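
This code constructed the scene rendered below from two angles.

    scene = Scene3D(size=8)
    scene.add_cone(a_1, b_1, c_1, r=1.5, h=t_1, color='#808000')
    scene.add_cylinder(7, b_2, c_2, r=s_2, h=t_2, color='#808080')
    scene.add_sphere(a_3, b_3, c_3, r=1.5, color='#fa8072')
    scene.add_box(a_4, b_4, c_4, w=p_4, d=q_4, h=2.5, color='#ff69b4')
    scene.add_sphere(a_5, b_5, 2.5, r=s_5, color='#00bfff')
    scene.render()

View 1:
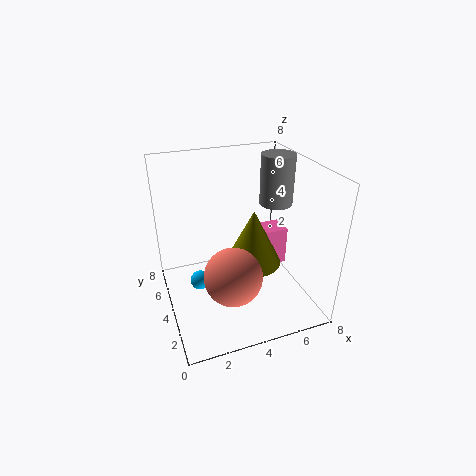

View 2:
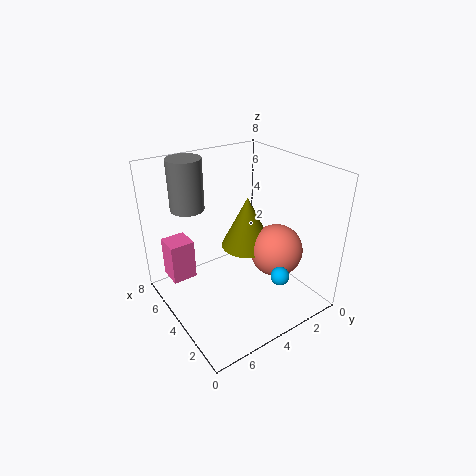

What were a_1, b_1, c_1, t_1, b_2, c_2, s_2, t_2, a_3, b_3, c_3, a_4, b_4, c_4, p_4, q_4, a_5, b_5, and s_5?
a_1 = 4.5
b_1 = 3
c_1 = 3
t_1 = 3
b_2 = 5.5
c_2 = 5
s_2 = 1
t_2 = 3
a_3 = 3
b_3 = 2
c_3 = 3
a_4 = 6.5
b_4 = 5.5
c_4 = 0.5
p_4 = 1.5
q_4 = 1.5
a_5 = 1.5
b_5 = 3
s_5 = 0.5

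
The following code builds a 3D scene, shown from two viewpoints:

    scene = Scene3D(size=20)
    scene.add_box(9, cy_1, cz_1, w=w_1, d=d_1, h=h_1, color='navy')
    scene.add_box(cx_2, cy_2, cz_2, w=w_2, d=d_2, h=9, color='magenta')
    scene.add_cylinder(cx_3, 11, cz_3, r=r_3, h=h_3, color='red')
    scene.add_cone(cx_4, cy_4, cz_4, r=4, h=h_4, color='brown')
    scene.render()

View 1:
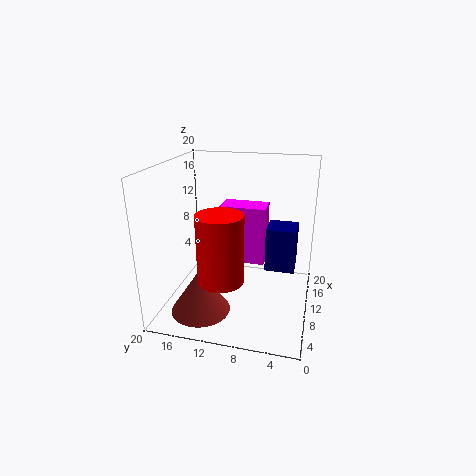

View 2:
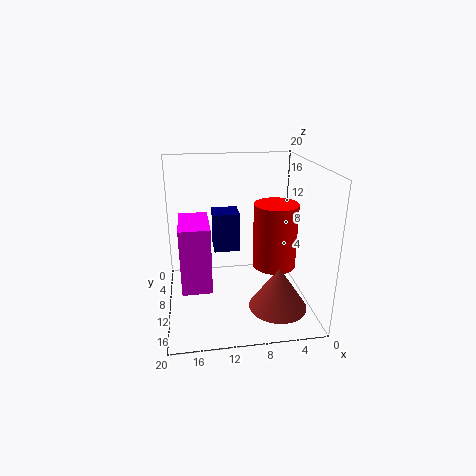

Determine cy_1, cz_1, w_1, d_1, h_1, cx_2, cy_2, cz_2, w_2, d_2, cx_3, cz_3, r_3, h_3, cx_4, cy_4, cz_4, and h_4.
cy_1 = 2
cz_1 = 6
w_1 = 4
d_1 = 4
h_1 = 6
cx_2 = 14
cy_2 = 7
cz_2 = 4
w_2 = 4
d_2 = 7
cx_3 = 5
cz_3 = 6
r_3 = 3
h_3 = 9
cx_4 = 5
cy_4 = 14
cz_4 = 1
h_4 = 6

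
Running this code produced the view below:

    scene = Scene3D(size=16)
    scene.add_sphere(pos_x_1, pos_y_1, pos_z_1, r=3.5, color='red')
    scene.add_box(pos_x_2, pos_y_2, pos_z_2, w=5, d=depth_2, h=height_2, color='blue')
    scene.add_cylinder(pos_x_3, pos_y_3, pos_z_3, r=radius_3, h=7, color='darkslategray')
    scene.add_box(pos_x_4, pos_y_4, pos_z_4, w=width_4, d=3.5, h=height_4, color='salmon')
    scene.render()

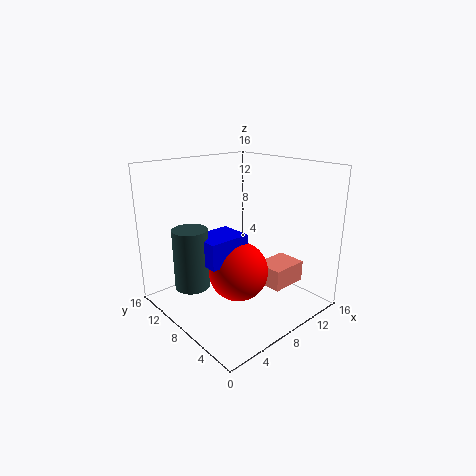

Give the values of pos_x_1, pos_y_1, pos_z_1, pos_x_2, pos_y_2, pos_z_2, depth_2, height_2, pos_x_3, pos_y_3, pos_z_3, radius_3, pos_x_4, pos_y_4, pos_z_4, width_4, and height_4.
pos_x_1 = 8.5
pos_y_1 = 8.5
pos_z_1 = 3.5
pos_x_2 = 4.5
pos_y_2 = 8
pos_z_2 = 5
depth_2 = 4
height_2 = 3
pos_x_3 = 4
pos_y_3 = 11.5
pos_z_3 = 2
radius_3 = 2
pos_x_4 = 11
pos_y_4 = 4.5
pos_z_4 = 1.5
width_4 = 4.5
height_4 = 2.5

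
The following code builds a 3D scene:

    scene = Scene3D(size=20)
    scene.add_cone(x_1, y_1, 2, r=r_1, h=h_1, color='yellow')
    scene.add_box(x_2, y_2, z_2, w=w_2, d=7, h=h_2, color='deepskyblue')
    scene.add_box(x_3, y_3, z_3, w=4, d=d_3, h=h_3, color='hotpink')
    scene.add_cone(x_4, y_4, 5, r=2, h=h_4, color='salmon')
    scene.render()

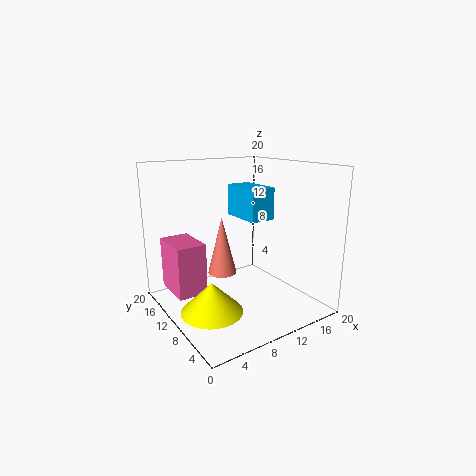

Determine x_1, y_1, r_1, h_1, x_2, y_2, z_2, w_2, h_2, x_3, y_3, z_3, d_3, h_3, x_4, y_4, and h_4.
x_1 = 4
y_1 = 7
r_1 = 4
h_1 = 4
x_2 = 14
y_2 = 12
z_2 = 11
w_2 = 4
h_2 = 5
x_3 = 1
y_3 = 10
z_3 = 3
d_3 = 6
h_3 = 7
x_4 = 8
y_4 = 11
h_4 = 8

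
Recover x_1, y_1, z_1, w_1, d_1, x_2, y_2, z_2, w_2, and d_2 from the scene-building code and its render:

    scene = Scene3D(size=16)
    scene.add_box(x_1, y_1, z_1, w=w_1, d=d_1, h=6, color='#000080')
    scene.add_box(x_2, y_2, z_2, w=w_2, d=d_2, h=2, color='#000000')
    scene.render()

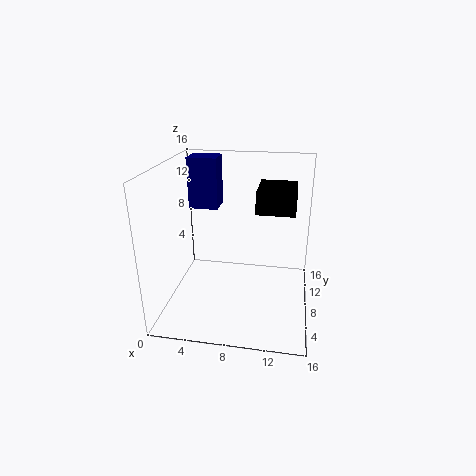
x_1 = 1.5; y_1 = 11; z_1 = 10; w_1 = 3.5; d_1 = 3; x_2 = 10.5; y_2 = 2.5; z_2 = 13; w_2 = 3.5; d_2 = 4.5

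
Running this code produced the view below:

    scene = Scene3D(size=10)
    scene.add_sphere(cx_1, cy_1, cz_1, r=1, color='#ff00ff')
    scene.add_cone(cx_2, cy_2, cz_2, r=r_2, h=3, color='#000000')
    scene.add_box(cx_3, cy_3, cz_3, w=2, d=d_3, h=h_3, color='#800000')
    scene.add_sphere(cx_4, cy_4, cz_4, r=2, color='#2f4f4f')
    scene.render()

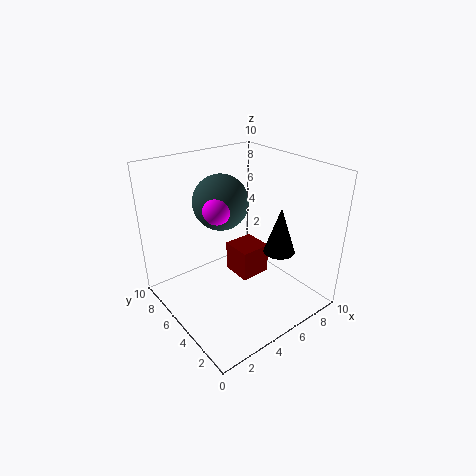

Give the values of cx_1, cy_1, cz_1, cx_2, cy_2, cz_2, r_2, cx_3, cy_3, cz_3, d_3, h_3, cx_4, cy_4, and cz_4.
cx_1 = 4
cy_1 = 6
cz_1 = 7
cx_2 = 6
cy_2 = 2
cz_2 = 5
r_2 = 1
cx_3 = 4
cy_3 = 3
cz_3 = 3
d_3 = 2
h_3 = 2
cx_4 = 5
cy_4 = 7
cz_4 = 7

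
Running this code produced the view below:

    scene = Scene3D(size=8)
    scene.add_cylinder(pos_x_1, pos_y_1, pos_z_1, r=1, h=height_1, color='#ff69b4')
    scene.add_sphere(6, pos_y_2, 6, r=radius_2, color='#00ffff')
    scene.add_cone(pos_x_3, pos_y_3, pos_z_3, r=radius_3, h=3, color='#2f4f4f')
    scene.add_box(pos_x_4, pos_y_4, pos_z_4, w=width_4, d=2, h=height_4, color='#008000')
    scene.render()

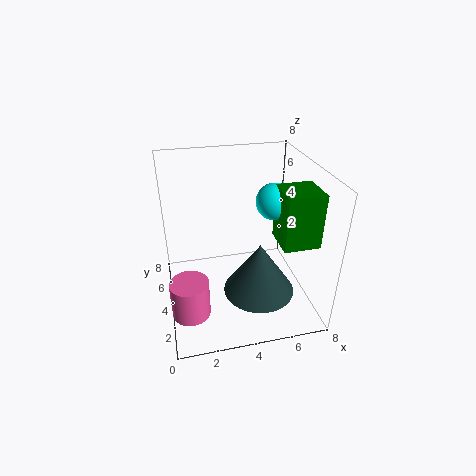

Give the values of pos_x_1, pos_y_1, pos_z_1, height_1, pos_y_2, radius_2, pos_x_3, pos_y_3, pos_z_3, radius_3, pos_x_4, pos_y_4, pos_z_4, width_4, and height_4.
pos_x_1 = 1
pos_y_1 = 2
pos_z_1 = 1
height_1 = 2
pos_y_2 = 4
radius_2 = 1
pos_x_3 = 5
pos_y_3 = 3
pos_z_3 = 1
radius_3 = 2
pos_x_4 = 6
pos_y_4 = 2
pos_z_4 = 4
width_4 = 2
height_4 = 3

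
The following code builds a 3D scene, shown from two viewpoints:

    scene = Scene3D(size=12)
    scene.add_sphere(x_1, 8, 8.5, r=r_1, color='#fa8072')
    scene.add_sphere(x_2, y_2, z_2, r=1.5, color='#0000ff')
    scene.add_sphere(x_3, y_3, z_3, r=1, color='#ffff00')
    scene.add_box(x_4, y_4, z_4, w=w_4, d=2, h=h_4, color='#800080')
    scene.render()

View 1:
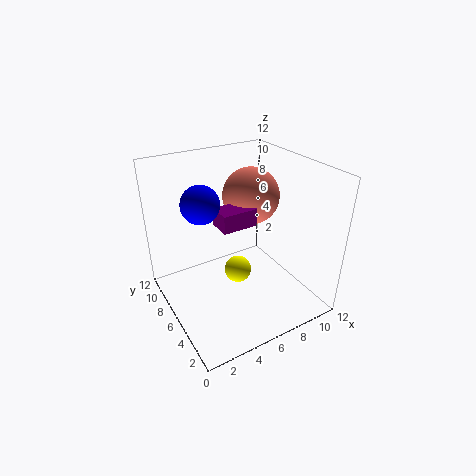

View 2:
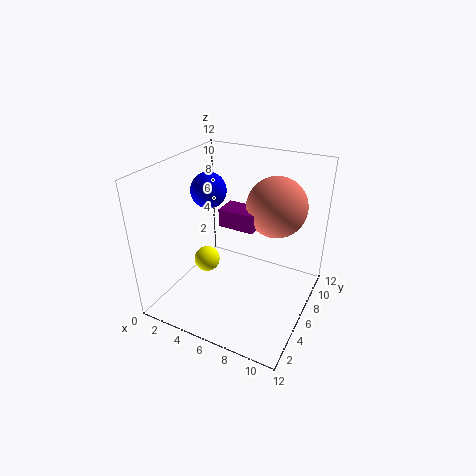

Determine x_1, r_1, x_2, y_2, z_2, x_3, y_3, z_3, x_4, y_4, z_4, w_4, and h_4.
x_1 = 8.5, r_1 = 2.5, x_2 = 3, y_2 = 6.5, z_2 = 9.5, x_3 = 4.5, y_3 = 3.5, z_3 = 5, x_4 = 4.5, y_4 = 5.5, z_4 = 7, w_4 = 3, h_4 = 1.5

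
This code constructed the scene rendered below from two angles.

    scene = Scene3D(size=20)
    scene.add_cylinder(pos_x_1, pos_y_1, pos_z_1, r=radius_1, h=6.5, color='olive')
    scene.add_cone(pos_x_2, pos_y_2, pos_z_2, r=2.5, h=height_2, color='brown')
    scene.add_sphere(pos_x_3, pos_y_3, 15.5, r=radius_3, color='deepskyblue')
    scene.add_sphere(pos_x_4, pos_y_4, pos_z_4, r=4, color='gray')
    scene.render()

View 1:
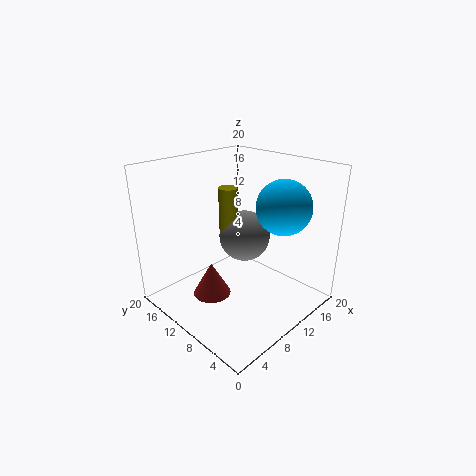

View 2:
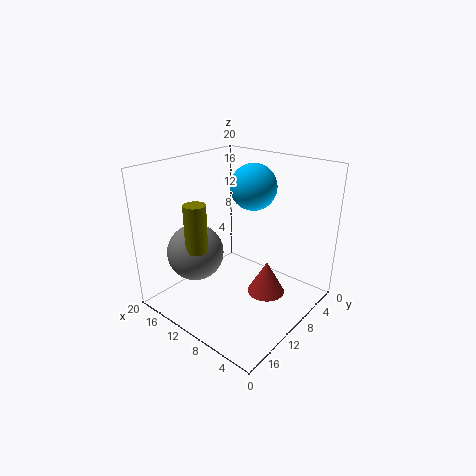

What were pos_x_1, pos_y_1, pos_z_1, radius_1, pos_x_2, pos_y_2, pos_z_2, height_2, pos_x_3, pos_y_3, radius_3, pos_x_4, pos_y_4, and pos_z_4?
pos_x_1 = 13
pos_y_1 = 15
pos_z_1 = 9
radius_1 = 1.5
pos_x_2 = 5
pos_y_2 = 10
pos_z_2 = 3.5
height_2 = 4.5
pos_x_3 = 12
pos_y_3 = 4
radius_3 = 3.5
pos_x_4 = 15
pos_y_4 = 13.5
pos_z_4 = 7.5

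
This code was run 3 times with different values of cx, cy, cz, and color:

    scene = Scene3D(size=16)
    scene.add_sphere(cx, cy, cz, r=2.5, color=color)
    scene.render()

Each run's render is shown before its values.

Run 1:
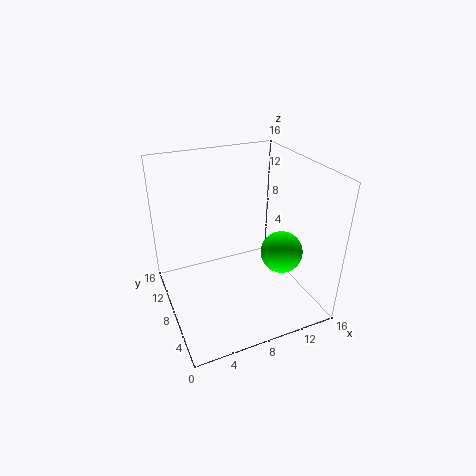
cx = 13.5; cy = 7.5; cz = 5; color = 'lime'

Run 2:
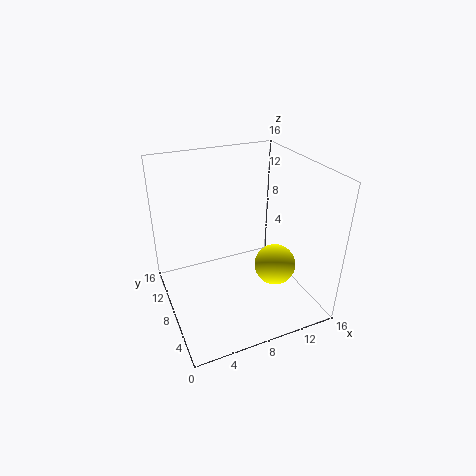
cx = 13; cy = 8; cz = 3; color = 'yellow'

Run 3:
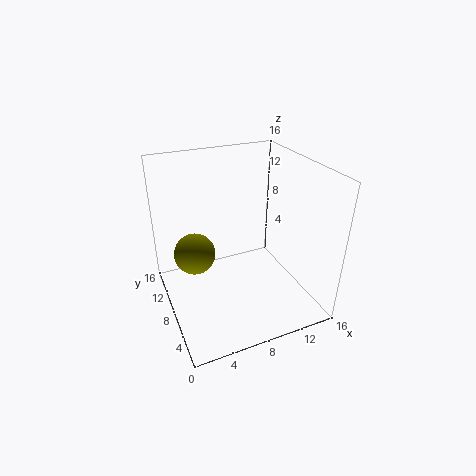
cx = 4; cy = 12; cz = 4.5; color = 'olive'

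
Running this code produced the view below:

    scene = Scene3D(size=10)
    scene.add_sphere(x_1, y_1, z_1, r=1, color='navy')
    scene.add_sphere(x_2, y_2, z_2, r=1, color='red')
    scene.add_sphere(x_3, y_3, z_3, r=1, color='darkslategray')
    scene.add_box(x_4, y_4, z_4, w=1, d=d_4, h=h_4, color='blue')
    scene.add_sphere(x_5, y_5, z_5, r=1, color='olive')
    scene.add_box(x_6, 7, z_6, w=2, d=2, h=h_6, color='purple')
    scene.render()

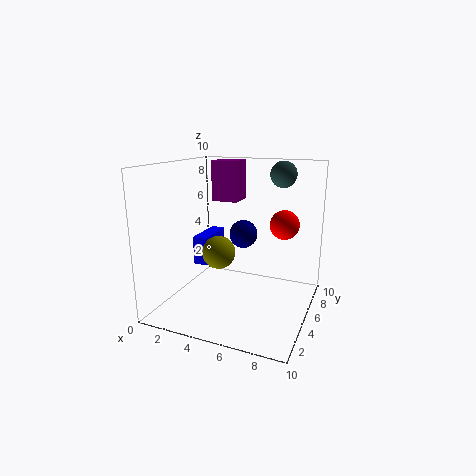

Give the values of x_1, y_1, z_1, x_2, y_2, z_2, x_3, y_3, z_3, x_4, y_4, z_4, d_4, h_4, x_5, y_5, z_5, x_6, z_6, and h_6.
x_1 = 5, y_1 = 6, z_1 = 5, x_2 = 8, y_2 = 6, z_2 = 6, x_3 = 7, y_3 = 9, z_3 = 9, x_4 = 2, y_4 = 4, z_4 = 3, d_4 = 3, h_4 = 2, x_5 = 5, y_5 = 2, z_5 = 5, x_6 = 2, z_6 = 7, h_6 = 3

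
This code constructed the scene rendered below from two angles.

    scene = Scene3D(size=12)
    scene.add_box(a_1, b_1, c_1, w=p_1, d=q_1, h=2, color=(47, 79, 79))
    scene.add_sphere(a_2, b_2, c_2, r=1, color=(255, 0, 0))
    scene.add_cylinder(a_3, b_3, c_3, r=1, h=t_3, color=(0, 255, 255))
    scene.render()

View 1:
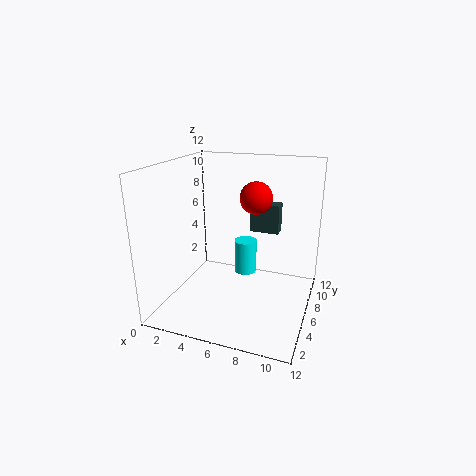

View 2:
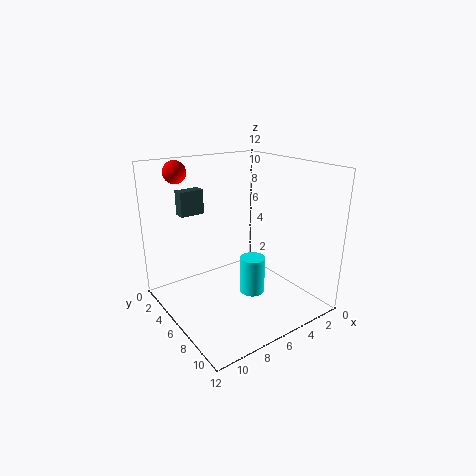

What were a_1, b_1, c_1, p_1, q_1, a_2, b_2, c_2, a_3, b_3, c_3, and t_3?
a_1 = 8, b_1 = 3, c_1 = 8, p_1 = 2, q_1 = 1, a_2 = 9, b_2 = 1, c_2 = 11, a_3 = 6, b_3 = 8, c_3 = 2, t_3 = 3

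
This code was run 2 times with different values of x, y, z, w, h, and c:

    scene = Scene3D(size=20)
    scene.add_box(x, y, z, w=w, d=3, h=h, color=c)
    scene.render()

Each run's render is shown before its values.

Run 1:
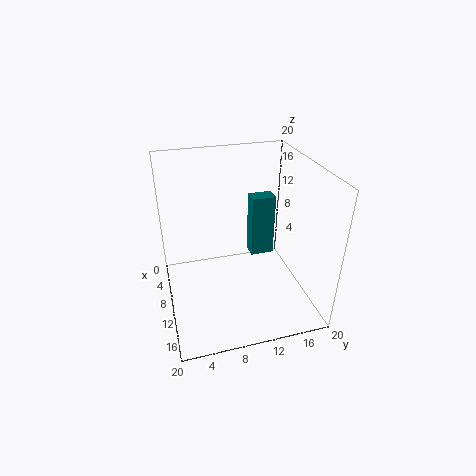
x = 11, y = 11, z = 9, w = 2, h = 8, c = 'teal'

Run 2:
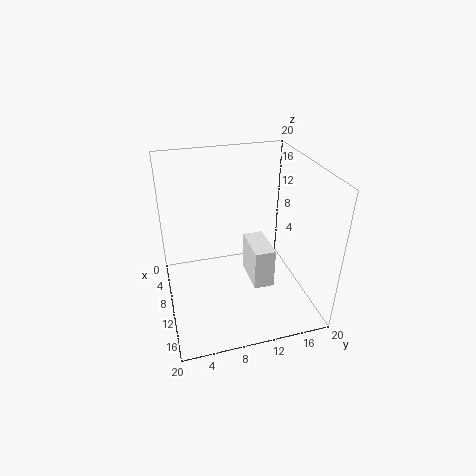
x = 6, y = 12, z = 2, w = 6, h = 6, c = 'white'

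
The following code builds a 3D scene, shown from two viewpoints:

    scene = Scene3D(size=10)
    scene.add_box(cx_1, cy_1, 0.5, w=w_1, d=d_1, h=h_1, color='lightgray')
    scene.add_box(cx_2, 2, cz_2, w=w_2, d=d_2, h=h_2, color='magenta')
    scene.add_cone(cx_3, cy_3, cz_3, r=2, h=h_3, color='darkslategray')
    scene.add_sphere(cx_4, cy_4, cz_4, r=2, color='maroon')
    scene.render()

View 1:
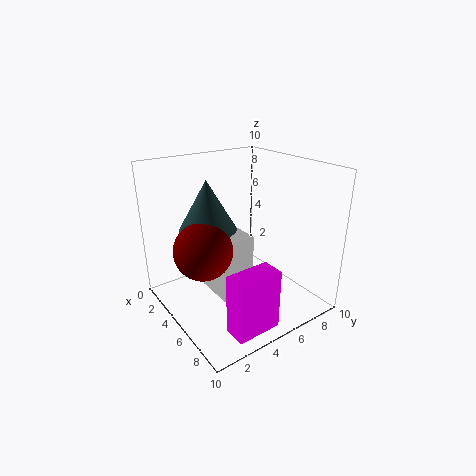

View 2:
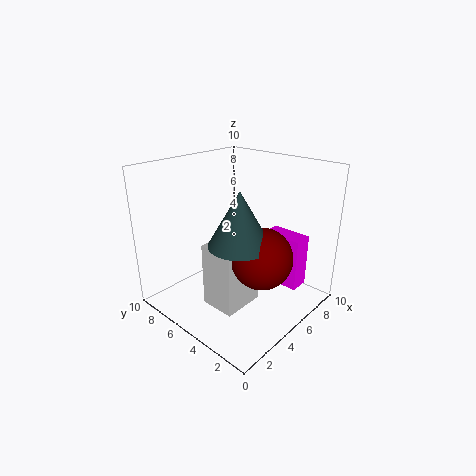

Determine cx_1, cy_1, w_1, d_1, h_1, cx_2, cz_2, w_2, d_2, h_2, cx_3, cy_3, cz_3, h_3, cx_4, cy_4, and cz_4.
cx_1 = 2.5; cy_1 = 3.5; w_1 = 3; d_1 = 2.5; h_1 = 4.5; cx_2 = 8; cz_2 = 0.5; w_2 = 1.5; d_2 = 3; h_2 = 4; cx_3 = 3.5; cy_3 = 3.5; cz_3 = 5.5; h_3 = 3.5; cx_4 = 4.5; cy_4 = 2.5; cz_4 = 4.5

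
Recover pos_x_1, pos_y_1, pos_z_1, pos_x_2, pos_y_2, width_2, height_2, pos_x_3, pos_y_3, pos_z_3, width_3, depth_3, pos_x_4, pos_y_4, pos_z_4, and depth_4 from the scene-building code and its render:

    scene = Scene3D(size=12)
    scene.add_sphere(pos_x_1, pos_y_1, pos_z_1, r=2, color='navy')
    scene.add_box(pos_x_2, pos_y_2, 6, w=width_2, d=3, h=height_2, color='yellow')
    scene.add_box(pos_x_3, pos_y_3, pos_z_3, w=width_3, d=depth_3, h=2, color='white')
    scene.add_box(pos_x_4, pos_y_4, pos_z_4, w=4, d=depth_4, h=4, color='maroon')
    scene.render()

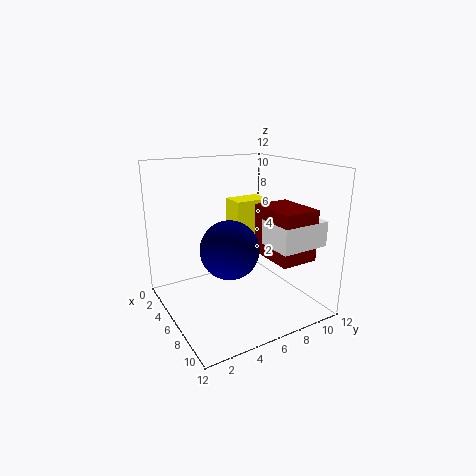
pos_x_1 = 10
pos_y_1 = 3
pos_z_1 = 7
pos_x_2 = 4
pos_y_2 = 6
width_2 = 2
height_2 = 3
pos_x_3 = 8
pos_y_3 = 7
pos_z_3 = 6
width_3 = 3
depth_3 = 4
pos_x_4 = 7
pos_y_4 = 7
pos_z_4 = 5
depth_4 = 3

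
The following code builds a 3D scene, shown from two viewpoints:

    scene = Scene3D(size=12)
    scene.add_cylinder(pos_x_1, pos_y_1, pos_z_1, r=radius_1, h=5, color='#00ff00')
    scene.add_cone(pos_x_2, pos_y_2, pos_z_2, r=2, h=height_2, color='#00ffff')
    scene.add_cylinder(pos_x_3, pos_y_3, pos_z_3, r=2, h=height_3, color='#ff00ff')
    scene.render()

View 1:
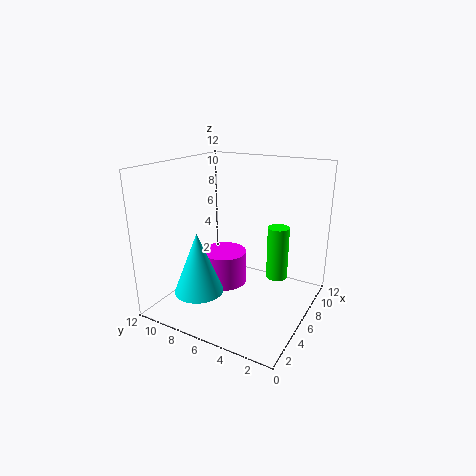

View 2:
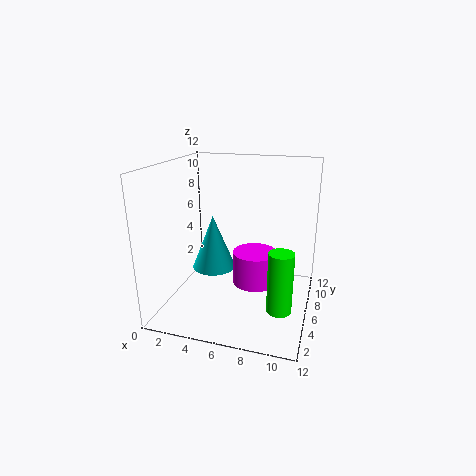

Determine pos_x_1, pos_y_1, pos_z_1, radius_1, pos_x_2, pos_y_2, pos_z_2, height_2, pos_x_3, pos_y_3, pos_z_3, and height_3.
pos_x_1 = 10, pos_y_1 = 4, pos_z_1 = 1, radius_1 = 1, pos_x_2 = 3, pos_y_2 = 8, pos_z_2 = 2, height_2 = 5, pos_x_3 = 7, pos_y_3 = 8, pos_z_3 = 1, height_3 = 3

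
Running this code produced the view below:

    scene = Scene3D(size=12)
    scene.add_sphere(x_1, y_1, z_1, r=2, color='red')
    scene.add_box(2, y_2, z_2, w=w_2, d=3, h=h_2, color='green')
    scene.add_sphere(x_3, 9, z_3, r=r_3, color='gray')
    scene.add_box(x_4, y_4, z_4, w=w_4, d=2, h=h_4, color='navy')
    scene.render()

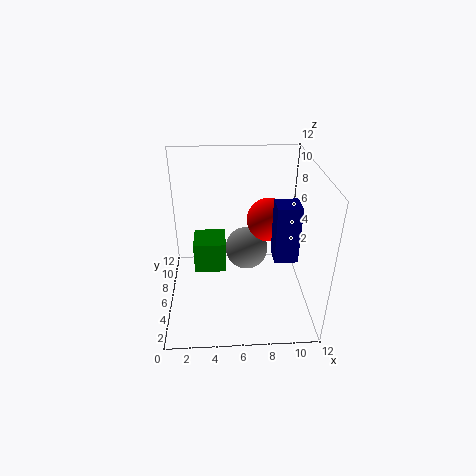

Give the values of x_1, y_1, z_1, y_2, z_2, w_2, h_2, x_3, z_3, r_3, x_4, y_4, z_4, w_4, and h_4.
x_1 = 9, y_1 = 9, z_1 = 6, y_2 = 8, z_2 = 1, w_2 = 3, h_2 = 3, x_3 = 7, z_3 = 3, r_3 = 2, x_4 = 9, y_4 = 5, z_4 = 4, w_4 = 2, h_4 = 5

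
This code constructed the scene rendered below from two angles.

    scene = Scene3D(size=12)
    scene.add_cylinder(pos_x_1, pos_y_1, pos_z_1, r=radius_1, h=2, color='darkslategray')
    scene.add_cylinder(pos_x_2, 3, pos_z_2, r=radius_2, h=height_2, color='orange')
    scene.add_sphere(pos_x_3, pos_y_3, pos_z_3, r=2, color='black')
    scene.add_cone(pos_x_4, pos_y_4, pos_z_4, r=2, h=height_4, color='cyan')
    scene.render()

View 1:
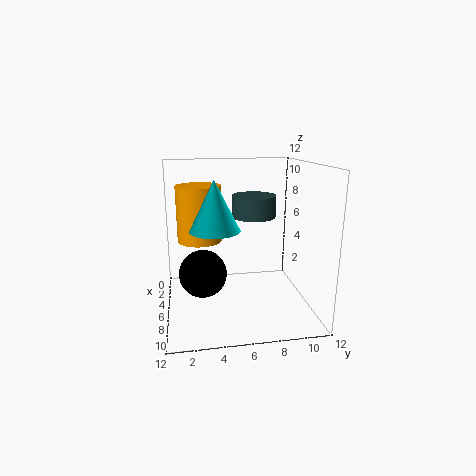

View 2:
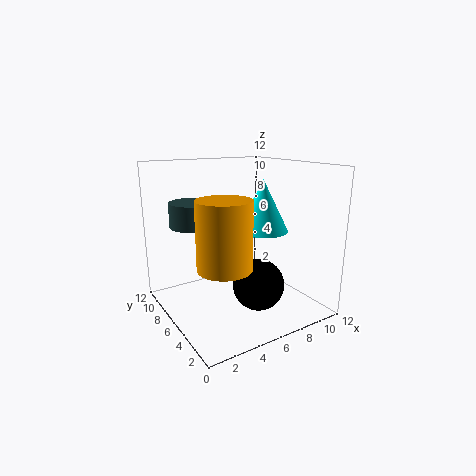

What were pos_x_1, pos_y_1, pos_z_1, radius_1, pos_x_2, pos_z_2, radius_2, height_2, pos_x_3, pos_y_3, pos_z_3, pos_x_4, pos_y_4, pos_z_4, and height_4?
pos_x_1 = 3; pos_y_1 = 8; pos_z_1 = 7; radius_1 = 2; pos_x_2 = 3; pos_z_2 = 5; radius_2 = 2; height_2 = 5; pos_x_3 = 6; pos_y_3 = 3; pos_z_3 = 3; pos_x_4 = 7; pos_y_4 = 4; pos_z_4 = 7; height_4 = 4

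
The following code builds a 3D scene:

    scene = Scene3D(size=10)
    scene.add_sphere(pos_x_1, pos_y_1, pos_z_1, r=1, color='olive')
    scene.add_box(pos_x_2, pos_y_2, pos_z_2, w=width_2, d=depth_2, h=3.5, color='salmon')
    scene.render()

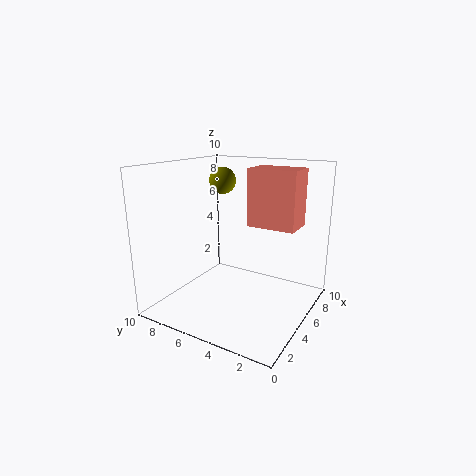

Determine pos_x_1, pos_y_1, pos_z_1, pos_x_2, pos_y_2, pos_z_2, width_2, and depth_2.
pos_x_1 = 7, pos_y_1 = 7.5, pos_z_1 = 8.5, pos_x_2 = 3.5, pos_y_2 = 0.5, pos_z_2 = 6.5, width_2 = 2, depth_2 = 3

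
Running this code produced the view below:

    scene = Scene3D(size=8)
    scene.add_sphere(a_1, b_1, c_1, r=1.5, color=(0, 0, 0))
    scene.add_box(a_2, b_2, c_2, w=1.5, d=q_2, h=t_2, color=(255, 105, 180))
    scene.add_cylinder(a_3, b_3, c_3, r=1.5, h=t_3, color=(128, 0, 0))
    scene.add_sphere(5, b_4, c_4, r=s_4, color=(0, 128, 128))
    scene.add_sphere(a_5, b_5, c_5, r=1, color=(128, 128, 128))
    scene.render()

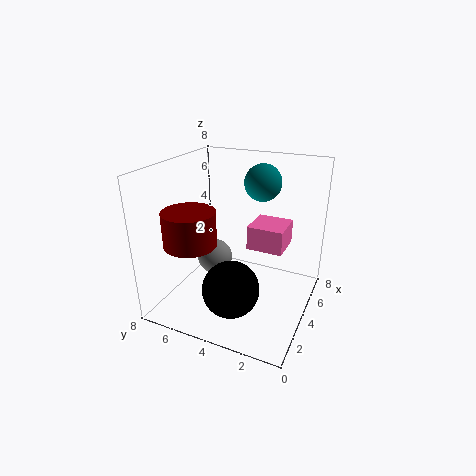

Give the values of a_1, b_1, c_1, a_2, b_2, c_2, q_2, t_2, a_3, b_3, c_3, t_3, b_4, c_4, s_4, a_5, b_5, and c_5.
a_1 = 2, b_1 = 3.5, c_1 = 2, a_2 = 0.5, b_2 = 0.5, c_2 = 5.5, q_2 = 1.5, t_2 = 1, a_3 = 3, b_3 = 6.5, c_3 = 3.5, t_3 = 2, b_4 = 3, c_4 = 7, s_4 = 1, a_5 = 4, b_5 = 5.5, c_5 = 2.5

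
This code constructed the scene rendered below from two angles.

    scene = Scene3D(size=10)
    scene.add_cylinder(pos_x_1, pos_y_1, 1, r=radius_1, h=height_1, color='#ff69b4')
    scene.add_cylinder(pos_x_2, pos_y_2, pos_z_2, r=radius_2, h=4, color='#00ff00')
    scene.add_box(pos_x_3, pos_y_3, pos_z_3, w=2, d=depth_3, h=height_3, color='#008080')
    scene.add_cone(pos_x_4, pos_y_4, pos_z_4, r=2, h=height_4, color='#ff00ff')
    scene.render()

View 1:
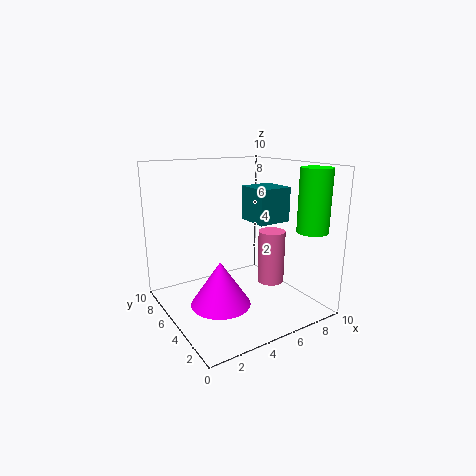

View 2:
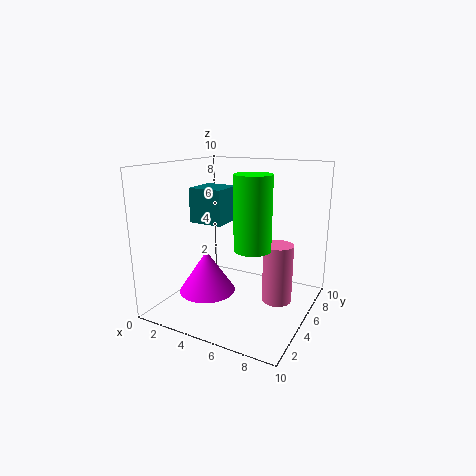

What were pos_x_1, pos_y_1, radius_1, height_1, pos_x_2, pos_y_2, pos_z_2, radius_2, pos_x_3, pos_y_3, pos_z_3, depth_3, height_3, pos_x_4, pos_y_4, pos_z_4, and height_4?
pos_x_1 = 8; pos_y_1 = 5; radius_1 = 1; height_1 = 4; pos_x_2 = 8; pos_y_2 = 1; pos_z_2 = 6; radius_2 = 1; pos_x_3 = 4; pos_y_3 = 1; pos_z_3 = 7; depth_3 = 2; height_3 = 2; pos_x_4 = 3; pos_y_4 = 4; pos_z_4 = 1; height_4 = 3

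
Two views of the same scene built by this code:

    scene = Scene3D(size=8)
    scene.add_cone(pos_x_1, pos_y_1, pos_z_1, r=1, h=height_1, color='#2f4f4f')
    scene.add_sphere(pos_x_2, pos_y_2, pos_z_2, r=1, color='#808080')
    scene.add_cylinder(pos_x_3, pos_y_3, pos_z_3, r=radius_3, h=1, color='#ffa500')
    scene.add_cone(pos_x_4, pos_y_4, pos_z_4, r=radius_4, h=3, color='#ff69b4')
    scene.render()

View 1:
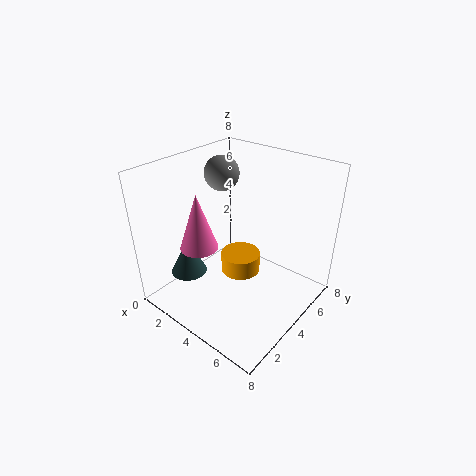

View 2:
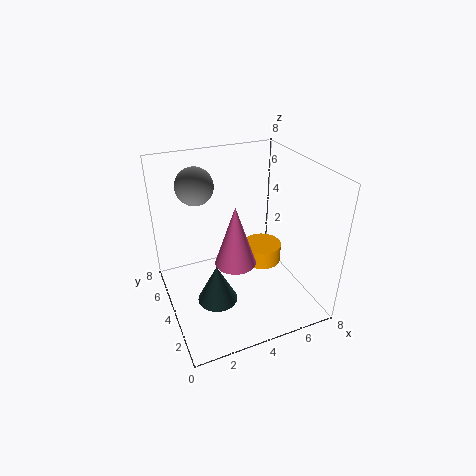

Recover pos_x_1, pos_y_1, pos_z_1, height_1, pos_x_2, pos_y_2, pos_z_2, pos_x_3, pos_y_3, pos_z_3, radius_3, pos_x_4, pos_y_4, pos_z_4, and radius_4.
pos_x_1 = 2
pos_y_1 = 2
pos_z_1 = 2
height_1 = 2
pos_x_2 = 2
pos_y_2 = 5
pos_z_2 = 7
pos_x_3 = 5
pos_y_3 = 3
pos_z_3 = 3
radius_3 = 1
pos_x_4 = 3
pos_y_4 = 2
pos_z_4 = 4
radius_4 = 1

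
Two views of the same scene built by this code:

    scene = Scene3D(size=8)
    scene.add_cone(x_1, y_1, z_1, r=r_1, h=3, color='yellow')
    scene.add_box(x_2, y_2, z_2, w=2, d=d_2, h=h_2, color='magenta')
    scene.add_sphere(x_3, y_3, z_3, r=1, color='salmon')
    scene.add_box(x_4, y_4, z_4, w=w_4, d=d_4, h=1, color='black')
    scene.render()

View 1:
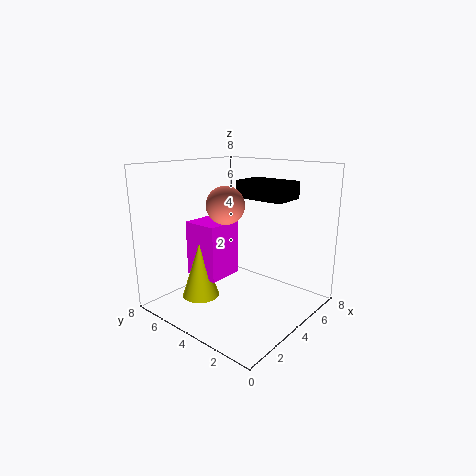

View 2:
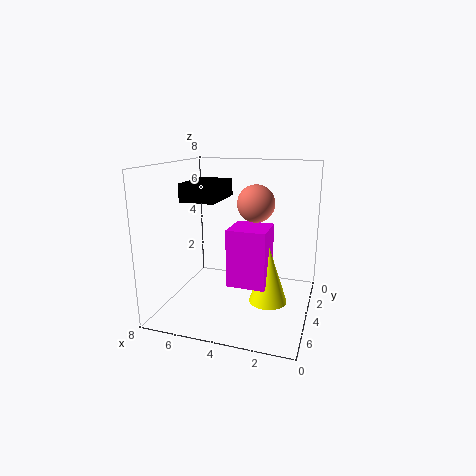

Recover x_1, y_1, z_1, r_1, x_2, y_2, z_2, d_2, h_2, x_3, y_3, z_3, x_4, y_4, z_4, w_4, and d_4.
x_1 = 2, y_1 = 5, z_1 = 1, r_1 = 1, x_2 = 2, y_2 = 4, z_2 = 2, d_2 = 2, h_2 = 3, x_3 = 3, y_3 = 4, z_3 = 6, x_4 = 5, y_4 = 2, z_4 = 6, w_4 = 2, d_4 = 3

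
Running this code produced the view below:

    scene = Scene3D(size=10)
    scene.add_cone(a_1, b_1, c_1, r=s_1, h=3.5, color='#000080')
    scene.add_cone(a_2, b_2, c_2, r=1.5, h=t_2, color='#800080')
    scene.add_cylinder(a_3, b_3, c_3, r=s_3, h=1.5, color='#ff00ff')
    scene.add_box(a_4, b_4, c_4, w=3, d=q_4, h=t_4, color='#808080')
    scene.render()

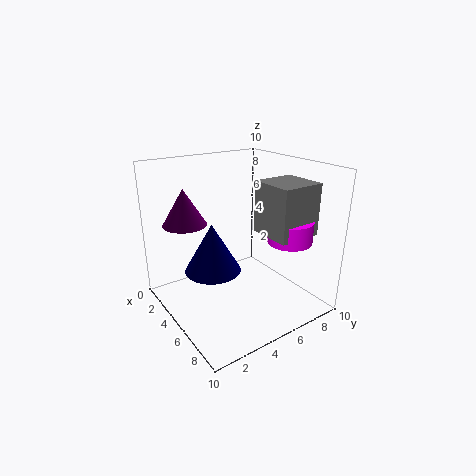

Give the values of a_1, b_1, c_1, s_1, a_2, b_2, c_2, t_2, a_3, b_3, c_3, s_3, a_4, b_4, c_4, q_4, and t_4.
a_1 = 4
b_1 = 3.5
c_1 = 2.5
s_1 = 2
a_2 = 3
b_2 = 2
c_2 = 6
t_2 = 2.5
a_3 = 7.5
b_3 = 7.5
c_3 = 5
s_3 = 1.5
a_4 = 5.5
b_4 = 6
c_4 = 5.5
q_4 = 3
t_4 = 3.5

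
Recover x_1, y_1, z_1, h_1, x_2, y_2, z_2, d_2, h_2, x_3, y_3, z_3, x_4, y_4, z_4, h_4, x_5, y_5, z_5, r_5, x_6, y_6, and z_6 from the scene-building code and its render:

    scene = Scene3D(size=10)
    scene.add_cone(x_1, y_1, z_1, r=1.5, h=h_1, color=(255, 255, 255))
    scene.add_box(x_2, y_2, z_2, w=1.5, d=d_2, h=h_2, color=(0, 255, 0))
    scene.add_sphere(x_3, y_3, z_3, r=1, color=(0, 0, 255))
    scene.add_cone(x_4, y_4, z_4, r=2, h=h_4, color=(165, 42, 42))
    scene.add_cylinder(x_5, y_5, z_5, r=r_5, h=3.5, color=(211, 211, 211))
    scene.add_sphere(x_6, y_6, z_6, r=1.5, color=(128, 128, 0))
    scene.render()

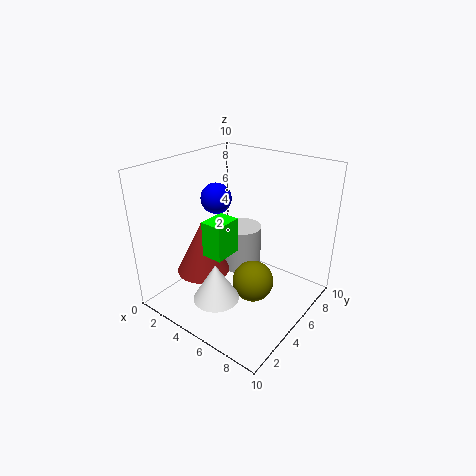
x_1 = 5.5; y_1 = 2; z_1 = 2; h_1 = 2.5; x_2 = 3.5; y_2 = 3; z_2 = 4; d_2 = 2; h_2 = 2.5; x_3 = 4; y_3 = 4; z_3 = 8; x_4 = 2; y_4 = 4.5; z_4 = 1.5; h_4 = 4; x_5 = 3.5; y_5 = 7.5; z_5 = 1; r_5 = 1.5; x_6 = 6; y_6 = 5.5; z_6 = 1.5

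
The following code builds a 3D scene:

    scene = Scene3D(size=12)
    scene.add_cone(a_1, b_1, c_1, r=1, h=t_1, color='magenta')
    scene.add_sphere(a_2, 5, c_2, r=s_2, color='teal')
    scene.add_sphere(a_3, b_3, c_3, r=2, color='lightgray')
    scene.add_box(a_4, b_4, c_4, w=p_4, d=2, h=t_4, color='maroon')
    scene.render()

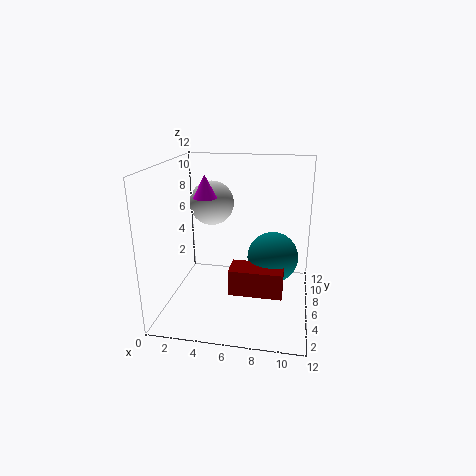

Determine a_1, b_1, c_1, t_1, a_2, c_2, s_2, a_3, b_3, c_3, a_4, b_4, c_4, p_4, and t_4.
a_1 = 3; b_1 = 7; c_1 = 9; t_1 = 2; a_2 = 9; c_2 = 5; s_2 = 2; a_3 = 3; b_3 = 9; c_3 = 8; a_4 = 6; b_4 = 2; c_4 = 3; p_4 = 4; t_4 = 2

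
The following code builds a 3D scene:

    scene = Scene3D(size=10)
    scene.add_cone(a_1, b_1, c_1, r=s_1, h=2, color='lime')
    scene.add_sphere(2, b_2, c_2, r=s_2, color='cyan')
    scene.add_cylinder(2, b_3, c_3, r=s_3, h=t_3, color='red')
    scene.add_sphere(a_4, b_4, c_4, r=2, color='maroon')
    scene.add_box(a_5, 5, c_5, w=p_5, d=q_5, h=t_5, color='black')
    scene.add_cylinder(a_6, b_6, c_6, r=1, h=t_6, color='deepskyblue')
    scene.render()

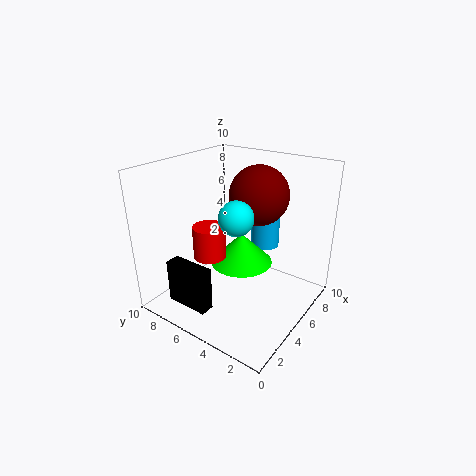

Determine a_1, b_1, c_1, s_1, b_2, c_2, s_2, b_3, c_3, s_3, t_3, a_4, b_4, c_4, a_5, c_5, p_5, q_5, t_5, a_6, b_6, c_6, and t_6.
a_1 = 4
b_1 = 4
c_1 = 4
s_1 = 2
b_2 = 3
c_2 = 8
s_2 = 1
b_3 = 5
c_3 = 5
s_3 = 1
t_3 = 2
a_4 = 6
b_4 = 4
c_4 = 8
a_5 = 1
c_5 = 1
p_5 = 1
q_5 = 3
t_5 = 3
a_6 = 7
b_6 = 4
c_6 = 4
t_6 = 3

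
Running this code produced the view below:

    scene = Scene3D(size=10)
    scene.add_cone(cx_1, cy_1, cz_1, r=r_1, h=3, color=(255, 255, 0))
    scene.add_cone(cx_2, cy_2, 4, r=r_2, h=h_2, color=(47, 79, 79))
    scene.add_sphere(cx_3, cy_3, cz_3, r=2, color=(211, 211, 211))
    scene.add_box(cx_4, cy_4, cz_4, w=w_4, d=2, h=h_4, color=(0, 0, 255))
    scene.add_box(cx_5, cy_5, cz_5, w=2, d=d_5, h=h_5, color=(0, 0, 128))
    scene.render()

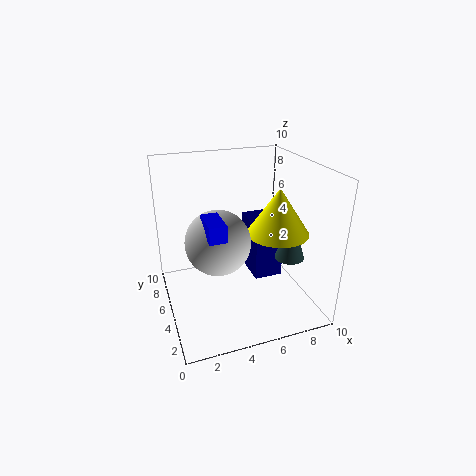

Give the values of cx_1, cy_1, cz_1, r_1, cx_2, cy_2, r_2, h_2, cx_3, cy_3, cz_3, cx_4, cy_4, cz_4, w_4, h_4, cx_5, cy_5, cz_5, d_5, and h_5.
cx_1 = 7
cy_1 = 3
cz_1 = 6
r_1 = 2
cx_2 = 8
cy_2 = 3
r_2 = 1
h_2 = 3
cx_3 = 3
cy_3 = 3
cz_3 = 6
cx_4 = 2
cy_4 = 1
cz_4 = 7
w_4 = 1
h_4 = 1
cx_5 = 6
cy_5 = 4
cz_5 = 2
d_5 = 3
h_5 = 4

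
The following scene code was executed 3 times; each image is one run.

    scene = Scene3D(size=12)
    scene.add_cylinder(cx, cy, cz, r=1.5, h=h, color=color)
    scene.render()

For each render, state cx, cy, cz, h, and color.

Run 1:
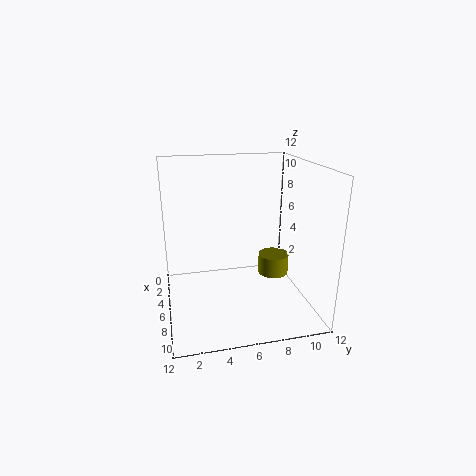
cx = 2.5, cy = 10.5, cz = 0.5, h = 2, color = 'olive'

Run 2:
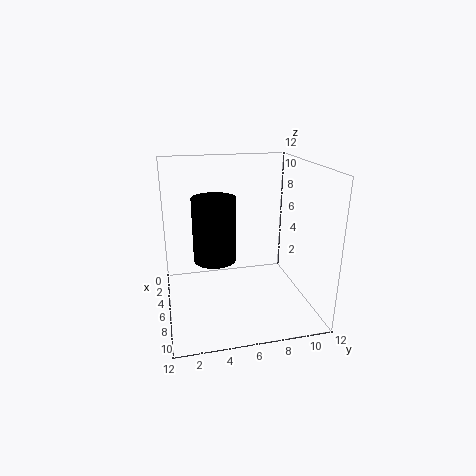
cx = 9.5, cy = 3.5, cz = 6, h = 4.5, color = 'black'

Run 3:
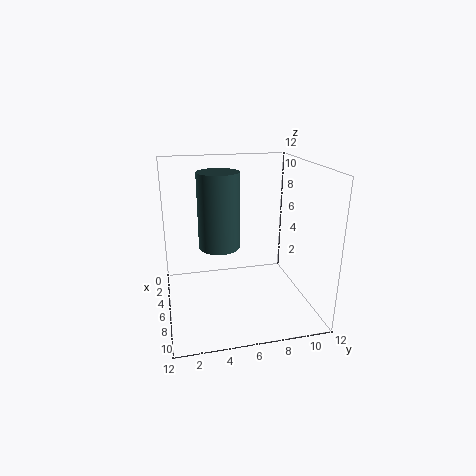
cx = 8.5, cy = 4, cz = 6.5, h = 5.5, color = 'darkslategray'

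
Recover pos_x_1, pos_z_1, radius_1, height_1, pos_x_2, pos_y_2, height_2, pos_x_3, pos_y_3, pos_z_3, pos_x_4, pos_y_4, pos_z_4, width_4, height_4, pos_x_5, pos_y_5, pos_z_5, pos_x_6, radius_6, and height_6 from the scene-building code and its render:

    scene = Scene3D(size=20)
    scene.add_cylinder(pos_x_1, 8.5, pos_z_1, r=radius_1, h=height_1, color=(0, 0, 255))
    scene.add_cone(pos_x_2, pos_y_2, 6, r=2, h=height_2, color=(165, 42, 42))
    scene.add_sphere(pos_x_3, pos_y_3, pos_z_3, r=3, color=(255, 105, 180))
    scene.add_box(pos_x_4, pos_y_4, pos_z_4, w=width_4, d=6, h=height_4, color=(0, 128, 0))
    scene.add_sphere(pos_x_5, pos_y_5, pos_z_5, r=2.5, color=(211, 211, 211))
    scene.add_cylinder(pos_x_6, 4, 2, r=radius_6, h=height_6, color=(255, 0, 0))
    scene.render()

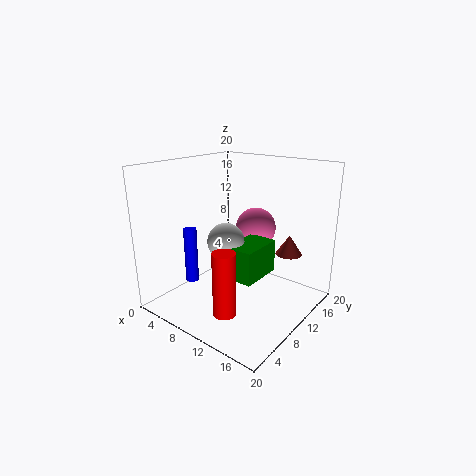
pos_x_1 = 2, pos_z_1 = 1.5, radius_1 = 1, height_1 = 8.5, pos_x_2 = 14, pos_y_2 = 17.5, height_2 = 3, pos_x_3 = 9.5, pos_y_3 = 15, pos_z_3 = 10, pos_x_4 = 10.5, pos_y_4 = 6.5, pos_z_4 = 5.5, width_4 = 4, height_4 = 4.5, pos_x_5 = 9.5, pos_y_5 = 8, pos_z_5 = 10, pos_x_6 = 12.5, radius_6 = 1.5, height_6 = 8.5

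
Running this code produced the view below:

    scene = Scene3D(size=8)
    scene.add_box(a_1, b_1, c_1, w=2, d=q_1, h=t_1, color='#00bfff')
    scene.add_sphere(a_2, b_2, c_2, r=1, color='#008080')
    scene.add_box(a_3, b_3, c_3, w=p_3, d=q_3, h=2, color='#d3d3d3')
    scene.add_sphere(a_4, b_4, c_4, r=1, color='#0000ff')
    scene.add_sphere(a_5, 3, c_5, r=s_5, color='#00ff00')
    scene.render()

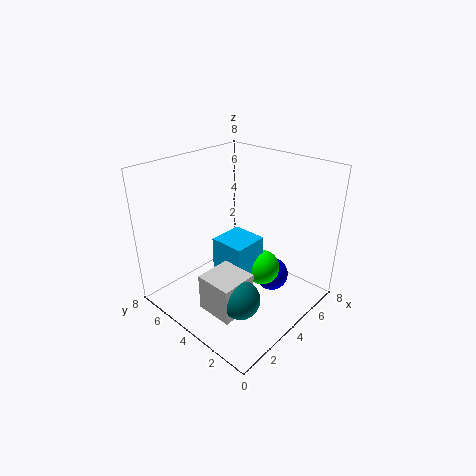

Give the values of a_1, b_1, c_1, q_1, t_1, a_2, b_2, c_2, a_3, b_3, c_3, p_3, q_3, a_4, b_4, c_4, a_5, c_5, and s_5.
a_1 = 3; b_1 = 3; c_1 = 2; q_1 = 2; t_1 = 2; a_2 = 2; b_2 = 2; c_2 = 2; a_3 = 1; b_3 = 2; c_3 = 1; p_3 = 2; q_3 = 2; a_4 = 6; b_4 = 3; c_4 = 1; a_5 = 5; c_5 = 2; s_5 = 1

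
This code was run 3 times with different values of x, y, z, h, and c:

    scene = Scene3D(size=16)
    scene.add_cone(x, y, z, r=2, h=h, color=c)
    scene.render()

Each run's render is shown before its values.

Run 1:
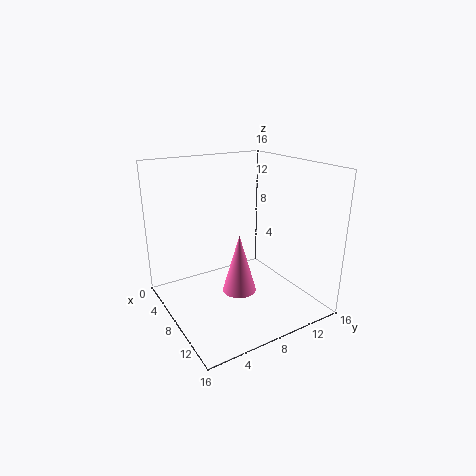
x = 7.5
y = 8.5
z = 1
h = 7
c = 'hotpink'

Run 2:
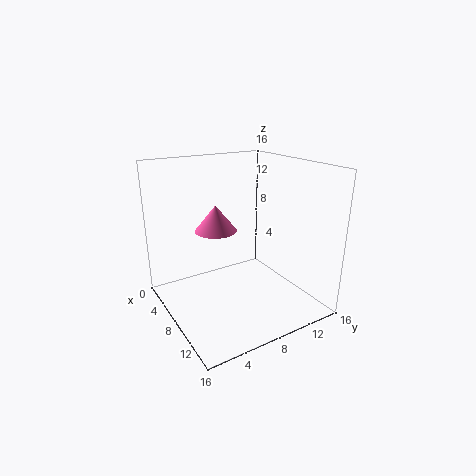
x = 10.5
y = 4
z = 10.5
h = 2.5
c = 'hotpink'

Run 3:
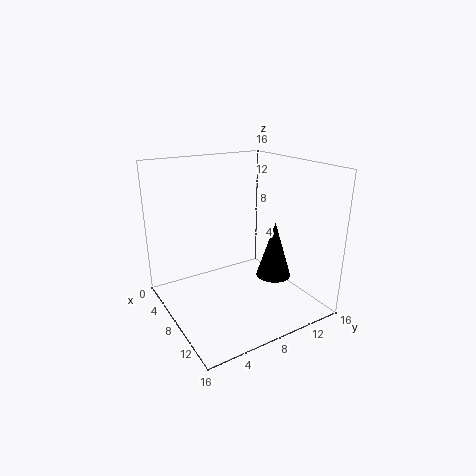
x = 9.5
y = 12
z = 3
h = 6.5
c = 'black'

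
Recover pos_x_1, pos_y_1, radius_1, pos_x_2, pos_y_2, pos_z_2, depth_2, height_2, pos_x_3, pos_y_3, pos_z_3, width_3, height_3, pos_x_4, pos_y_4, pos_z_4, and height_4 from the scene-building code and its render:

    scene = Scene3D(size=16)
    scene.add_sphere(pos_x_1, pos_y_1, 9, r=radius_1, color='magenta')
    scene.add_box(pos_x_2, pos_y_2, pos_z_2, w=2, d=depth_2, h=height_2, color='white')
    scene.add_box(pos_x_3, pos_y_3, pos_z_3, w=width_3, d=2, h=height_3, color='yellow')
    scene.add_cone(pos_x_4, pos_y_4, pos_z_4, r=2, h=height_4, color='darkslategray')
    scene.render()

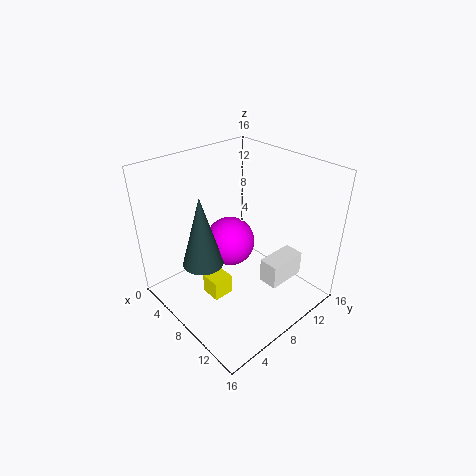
pos_x_1 = 9
pos_y_1 = 6
radius_1 = 2.5
pos_x_2 = 12.5
pos_y_2 = 7
pos_z_2 = 5.5
depth_2 = 4
height_2 = 2.5
pos_x_3 = 9.5
pos_y_3 = 2
pos_z_3 = 5
width_3 = 2
height_3 = 2
pos_x_4 = 9
pos_y_4 = 2.5
pos_z_4 = 8
height_4 = 7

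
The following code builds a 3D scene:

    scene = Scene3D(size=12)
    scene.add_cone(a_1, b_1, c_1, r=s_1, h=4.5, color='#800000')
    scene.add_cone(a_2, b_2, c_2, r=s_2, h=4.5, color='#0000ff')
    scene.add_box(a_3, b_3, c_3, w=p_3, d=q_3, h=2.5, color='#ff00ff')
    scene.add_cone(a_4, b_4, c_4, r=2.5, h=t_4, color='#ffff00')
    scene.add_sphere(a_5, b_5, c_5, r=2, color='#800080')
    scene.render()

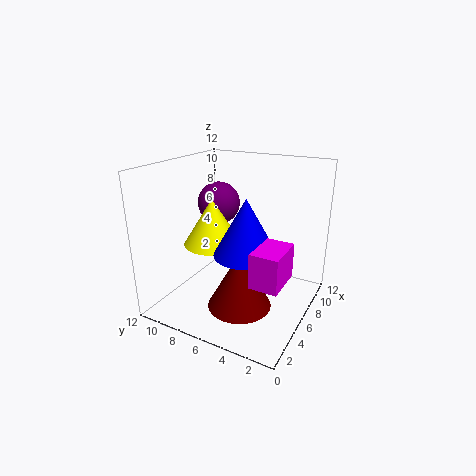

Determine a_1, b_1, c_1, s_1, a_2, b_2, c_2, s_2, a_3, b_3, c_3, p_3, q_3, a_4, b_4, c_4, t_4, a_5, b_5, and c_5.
a_1 = 3.5; b_1 = 4.5; c_1 = 1.5; s_1 = 2.5; a_2 = 4.5; b_2 = 4.5; c_2 = 5.5; s_2 = 2.5; a_3 = 1; b_3 = 0.5; c_3 = 5; p_3 = 3; q_3 = 2; a_4 = 6; b_4 = 8.5; c_4 = 5; t_4 = 4; a_5 = 9.5; b_5 = 10; c_5 = 7.5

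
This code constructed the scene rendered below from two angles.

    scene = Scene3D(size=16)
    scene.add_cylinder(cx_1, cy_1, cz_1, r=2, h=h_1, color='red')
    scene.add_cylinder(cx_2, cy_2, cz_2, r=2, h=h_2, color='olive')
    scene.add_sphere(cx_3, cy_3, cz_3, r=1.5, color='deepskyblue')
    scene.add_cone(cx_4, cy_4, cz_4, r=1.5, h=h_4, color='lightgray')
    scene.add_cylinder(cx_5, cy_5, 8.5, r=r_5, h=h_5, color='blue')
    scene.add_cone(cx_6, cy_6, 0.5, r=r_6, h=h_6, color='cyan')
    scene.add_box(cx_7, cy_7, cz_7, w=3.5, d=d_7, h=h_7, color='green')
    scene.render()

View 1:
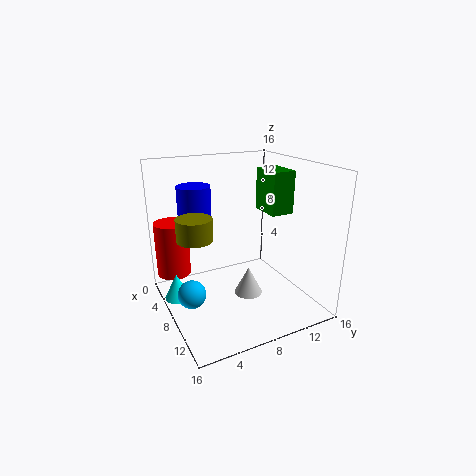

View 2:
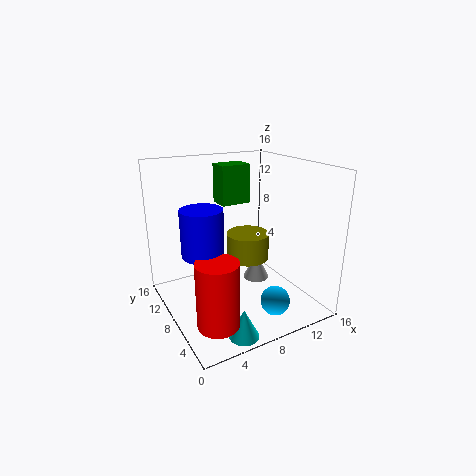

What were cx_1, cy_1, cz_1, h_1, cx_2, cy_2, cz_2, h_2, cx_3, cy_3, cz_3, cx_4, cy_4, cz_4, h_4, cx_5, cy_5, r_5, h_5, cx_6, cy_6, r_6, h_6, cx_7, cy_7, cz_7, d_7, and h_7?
cx_1 = 2.5; cy_1 = 2; cz_1 = 2.5; h_1 = 6.5; cx_2 = 6.5; cy_2 = 3.5; cz_2 = 8; h_2 = 2.5; cx_3 = 9; cy_3 = 2; cz_3 = 3; cx_4 = 10.5; cy_4 = 8; cz_4 = 2.5; h_4 = 3; cx_5 = 2.5; cy_5 = 5; r_5 = 2; h_5 = 4.5; cx_6 = 5; cy_6 = 1.5; r_6 = 1.5; h_6 = 3; cx_7 = 7.5; cy_7 = 10.5; cz_7 = 11; d_7 = 2.5; h_7 = 4.5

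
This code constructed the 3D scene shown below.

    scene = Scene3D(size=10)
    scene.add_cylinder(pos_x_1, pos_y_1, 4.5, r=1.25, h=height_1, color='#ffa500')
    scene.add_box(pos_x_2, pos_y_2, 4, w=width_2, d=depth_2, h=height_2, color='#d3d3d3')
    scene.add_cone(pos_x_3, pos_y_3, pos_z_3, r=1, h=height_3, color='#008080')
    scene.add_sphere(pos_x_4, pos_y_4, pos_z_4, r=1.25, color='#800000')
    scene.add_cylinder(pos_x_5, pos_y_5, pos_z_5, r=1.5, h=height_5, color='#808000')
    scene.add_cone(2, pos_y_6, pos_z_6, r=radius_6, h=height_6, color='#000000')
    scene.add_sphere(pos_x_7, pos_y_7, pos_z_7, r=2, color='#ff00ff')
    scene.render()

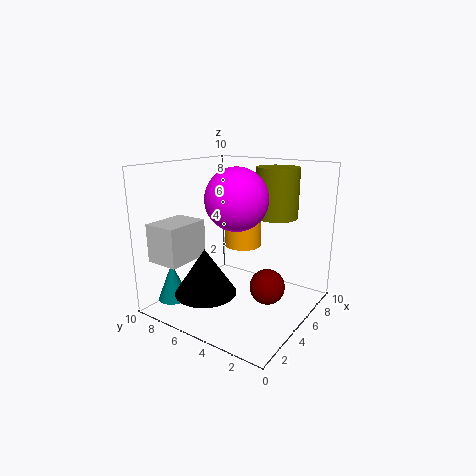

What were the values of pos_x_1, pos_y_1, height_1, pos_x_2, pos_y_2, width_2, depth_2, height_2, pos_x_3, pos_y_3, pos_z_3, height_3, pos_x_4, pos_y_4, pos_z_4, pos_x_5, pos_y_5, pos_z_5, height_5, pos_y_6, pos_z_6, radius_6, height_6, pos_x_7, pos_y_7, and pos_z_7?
pos_x_1 = 5.25
pos_y_1 = 4.75
height_1 = 2
pos_x_2 = 0.25
pos_y_2 = 6.5
width_2 = 3
depth_2 = 2.25
height_2 = 2.5
pos_x_3 = 1.25
pos_y_3 = 7.75
pos_z_3 = 1.25
height_3 = 2.5
pos_x_4 = 5.75
pos_y_4 = 3
pos_z_4 = 1.5
pos_x_5 = 7.25
pos_y_5 = 3.25
pos_z_5 = 6.25
height_5 = 3.5
pos_y_6 = 5.5
pos_z_6 = 2
radius_6 = 2
height_6 = 3
pos_x_7 = 3.75
pos_y_7 = 4.25
pos_z_7 = 8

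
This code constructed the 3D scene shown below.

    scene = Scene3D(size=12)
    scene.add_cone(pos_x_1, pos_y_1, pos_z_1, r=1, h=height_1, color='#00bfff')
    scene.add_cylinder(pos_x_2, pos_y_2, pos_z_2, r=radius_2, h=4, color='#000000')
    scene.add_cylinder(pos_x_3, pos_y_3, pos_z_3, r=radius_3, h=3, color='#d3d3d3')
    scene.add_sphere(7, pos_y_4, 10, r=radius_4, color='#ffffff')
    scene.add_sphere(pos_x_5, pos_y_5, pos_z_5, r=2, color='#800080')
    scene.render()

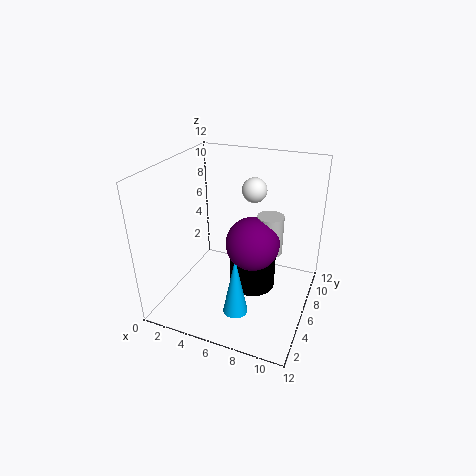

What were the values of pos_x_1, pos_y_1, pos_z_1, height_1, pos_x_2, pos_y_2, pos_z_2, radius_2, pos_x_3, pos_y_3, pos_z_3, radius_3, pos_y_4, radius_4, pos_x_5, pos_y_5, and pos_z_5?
pos_x_1 = 7
pos_y_1 = 3
pos_z_1 = 1
height_1 = 5
pos_x_2 = 7
pos_y_2 = 7
pos_z_2 = 1
radius_2 = 2
pos_x_3 = 9
pos_y_3 = 5
pos_z_3 = 6
radius_3 = 1
pos_y_4 = 7
radius_4 = 1
pos_x_5 = 8
pos_y_5 = 4
pos_z_5 = 7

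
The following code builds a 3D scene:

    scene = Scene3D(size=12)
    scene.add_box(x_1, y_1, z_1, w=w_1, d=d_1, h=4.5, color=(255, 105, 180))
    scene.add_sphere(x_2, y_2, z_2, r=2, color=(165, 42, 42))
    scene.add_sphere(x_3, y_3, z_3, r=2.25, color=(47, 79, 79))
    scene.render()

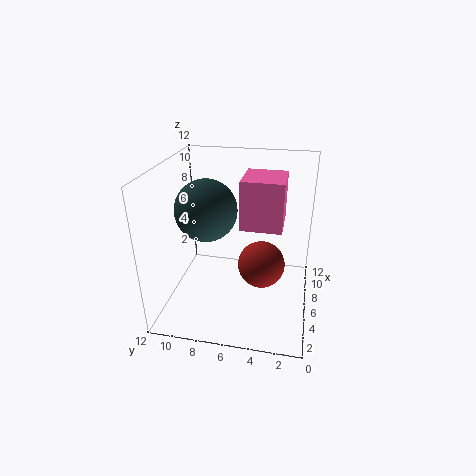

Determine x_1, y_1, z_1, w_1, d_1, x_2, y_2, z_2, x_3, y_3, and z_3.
x_1 = 7.75; y_1 = 2.5; z_1 = 5.75; w_1 = 4; d_1 = 3.75; x_2 = 6.25; y_2 = 4; z_2 = 3.5; x_3 = 3.25; y_3 = 7.75; z_3 = 9.5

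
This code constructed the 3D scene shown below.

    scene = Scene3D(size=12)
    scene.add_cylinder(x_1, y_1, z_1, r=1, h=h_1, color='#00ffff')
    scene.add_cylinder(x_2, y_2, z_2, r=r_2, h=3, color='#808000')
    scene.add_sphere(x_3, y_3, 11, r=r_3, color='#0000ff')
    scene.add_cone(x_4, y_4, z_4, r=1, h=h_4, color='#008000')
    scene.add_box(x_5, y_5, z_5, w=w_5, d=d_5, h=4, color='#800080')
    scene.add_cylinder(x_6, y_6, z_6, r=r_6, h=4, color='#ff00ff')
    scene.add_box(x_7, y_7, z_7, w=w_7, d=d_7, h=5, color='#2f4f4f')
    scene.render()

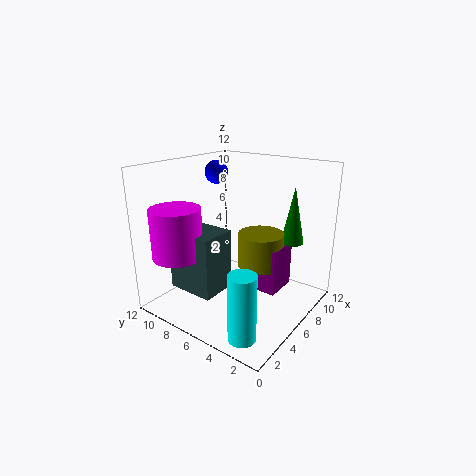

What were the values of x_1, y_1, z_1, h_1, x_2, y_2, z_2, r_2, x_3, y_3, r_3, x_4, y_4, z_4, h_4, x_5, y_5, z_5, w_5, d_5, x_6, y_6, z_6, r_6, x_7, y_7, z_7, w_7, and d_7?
x_1 = 1, y_1 = 2, z_1 = 1, h_1 = 5, x_2 = 8, y_2 = 5, z_2 = 3, r_2 = 2, x_3 = 7, y_3 = 9, r_3 = 1, x_4 = 10, y_4 = 3, z_4 = 5, h_4 = 5, x_5 = 7, y_5 = 3, z_5 = 1, w_5 = 3, d_5 = 2, x_6 = 2, y_6 = 9, z_6 = 5, r_6 = 2, x_7 = 2, y_7 = 6, z_7 = 2, w_7 = 3, d_7 = 4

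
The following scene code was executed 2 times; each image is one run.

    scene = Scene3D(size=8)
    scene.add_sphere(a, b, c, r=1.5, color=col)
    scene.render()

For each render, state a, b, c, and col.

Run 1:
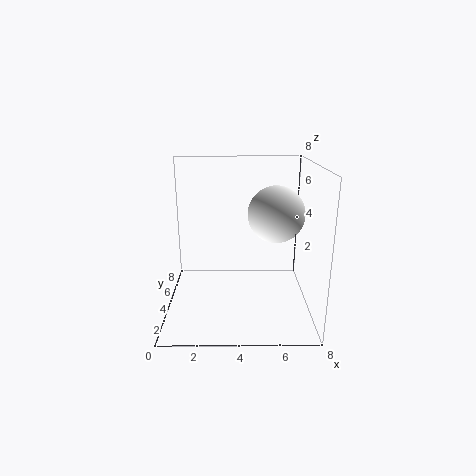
a = 6
b = 3.5
c = 5.5
col = 'white'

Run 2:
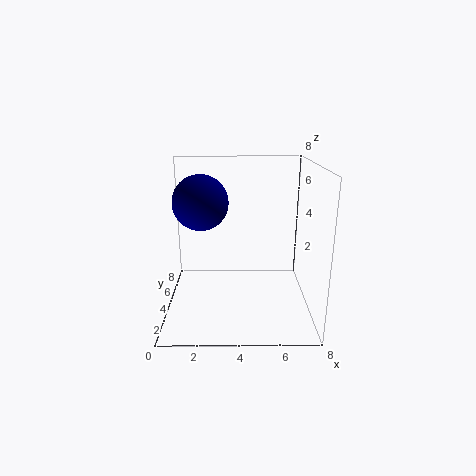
a = 2
b = 4
c = 6
col = 'navy'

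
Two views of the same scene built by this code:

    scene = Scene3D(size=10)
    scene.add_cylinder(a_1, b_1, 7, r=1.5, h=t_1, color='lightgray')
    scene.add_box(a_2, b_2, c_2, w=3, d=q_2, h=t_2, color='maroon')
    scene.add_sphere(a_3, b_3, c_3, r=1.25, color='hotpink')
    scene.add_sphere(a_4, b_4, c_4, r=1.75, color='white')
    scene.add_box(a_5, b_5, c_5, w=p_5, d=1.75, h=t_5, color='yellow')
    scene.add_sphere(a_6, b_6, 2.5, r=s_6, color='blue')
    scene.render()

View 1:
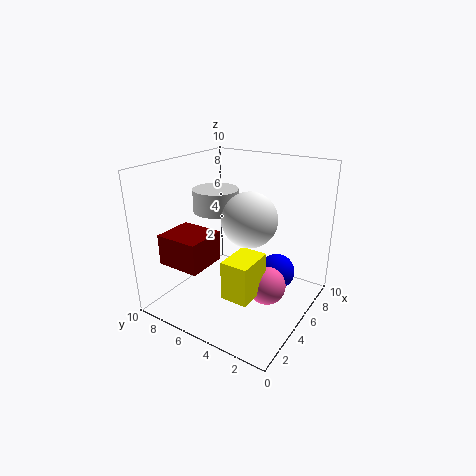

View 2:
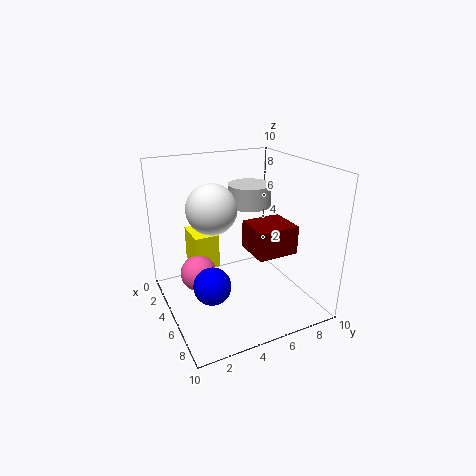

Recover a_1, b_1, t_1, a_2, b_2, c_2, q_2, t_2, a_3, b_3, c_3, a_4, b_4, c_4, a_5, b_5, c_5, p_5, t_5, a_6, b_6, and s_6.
a_1 = 4.25, b_1 = 6.25, t_1 = 1.5, a_2 = 2.25, b_2 = 6.75, c_2 = 2.75, q_2 = 3.25, t_2 = 2.25, a_3 = 4.25, b_3 = 2.25, c_3 = 2.5, a_4 = 4, b_4 = 3.5, c_4 = 7, a_5 = 1.5, b_5 = 2.25, c_5 = 2.5, p_5 = 2.5, t_5 = 2.5, a_6 = 6.25, b_6 = 2.5, s_6 = 1.25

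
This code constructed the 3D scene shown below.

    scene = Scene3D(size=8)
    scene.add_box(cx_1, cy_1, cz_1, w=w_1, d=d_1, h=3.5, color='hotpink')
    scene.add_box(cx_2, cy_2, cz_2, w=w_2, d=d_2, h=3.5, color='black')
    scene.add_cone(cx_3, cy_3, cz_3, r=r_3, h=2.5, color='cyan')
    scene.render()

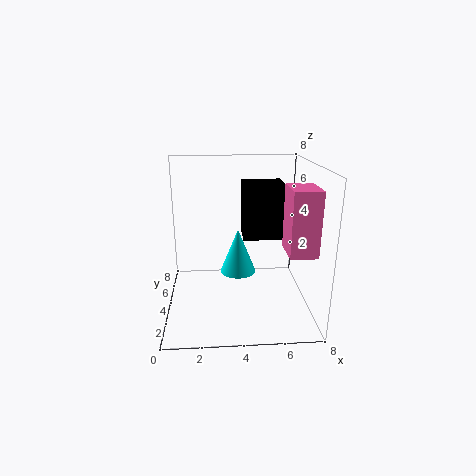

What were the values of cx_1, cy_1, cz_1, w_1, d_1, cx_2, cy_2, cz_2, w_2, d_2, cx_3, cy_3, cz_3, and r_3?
cx_1 = 6.5
cy_1 = 2
cz_1 = 3.5
w_1 = 1.5
d_1 = 2
cx_2 = 4.5
cy_2 = 6
cz_2 = 3
w_2 = 2.5
d_2 = 2
cx_3 = 4
cy_3 = 4
cz_3 = 2
r_3 = 1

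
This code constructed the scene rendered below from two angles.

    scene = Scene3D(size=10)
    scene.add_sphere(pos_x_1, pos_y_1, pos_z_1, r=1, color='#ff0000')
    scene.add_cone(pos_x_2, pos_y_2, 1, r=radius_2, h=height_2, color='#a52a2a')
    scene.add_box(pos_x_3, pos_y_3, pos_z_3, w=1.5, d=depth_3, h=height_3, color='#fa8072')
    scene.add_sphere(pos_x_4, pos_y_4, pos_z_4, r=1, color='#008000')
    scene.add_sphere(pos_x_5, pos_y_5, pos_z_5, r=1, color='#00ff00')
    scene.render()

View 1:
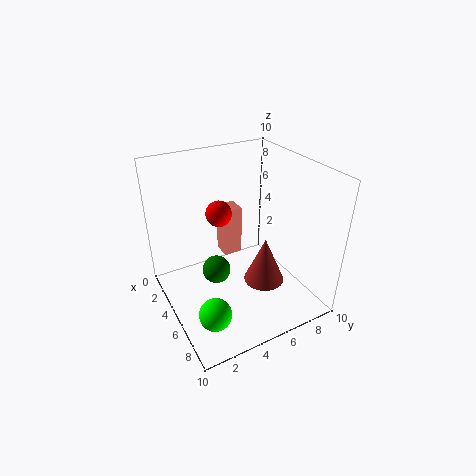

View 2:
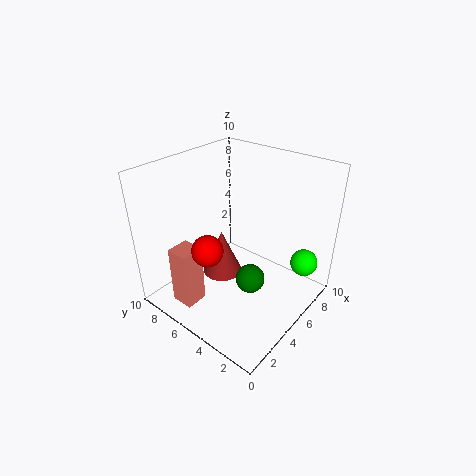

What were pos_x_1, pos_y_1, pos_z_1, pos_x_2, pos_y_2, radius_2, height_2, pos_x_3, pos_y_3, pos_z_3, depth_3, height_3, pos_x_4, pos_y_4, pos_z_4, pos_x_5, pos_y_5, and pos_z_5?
pos_x_1 = 2, pos_y_1 = 5, pos_z_1 = 5.5, pos_x_2 = 5.5, pos_y_2 = 7, radius_2 = 1.5, height_2 = 3.5, pos_x_3 = 0.5, pos_y_3 = 5.5, pos_z_3 = 1.5, depth_3 = 1.5, height_3 = 4, pos_x_4 = 4.5, pos_y_4 = 3.5, pos_z_4 = 2.5, pos_x_5 = 8.5, pos_y_5 = 1.5, pos_z_5 = 2.5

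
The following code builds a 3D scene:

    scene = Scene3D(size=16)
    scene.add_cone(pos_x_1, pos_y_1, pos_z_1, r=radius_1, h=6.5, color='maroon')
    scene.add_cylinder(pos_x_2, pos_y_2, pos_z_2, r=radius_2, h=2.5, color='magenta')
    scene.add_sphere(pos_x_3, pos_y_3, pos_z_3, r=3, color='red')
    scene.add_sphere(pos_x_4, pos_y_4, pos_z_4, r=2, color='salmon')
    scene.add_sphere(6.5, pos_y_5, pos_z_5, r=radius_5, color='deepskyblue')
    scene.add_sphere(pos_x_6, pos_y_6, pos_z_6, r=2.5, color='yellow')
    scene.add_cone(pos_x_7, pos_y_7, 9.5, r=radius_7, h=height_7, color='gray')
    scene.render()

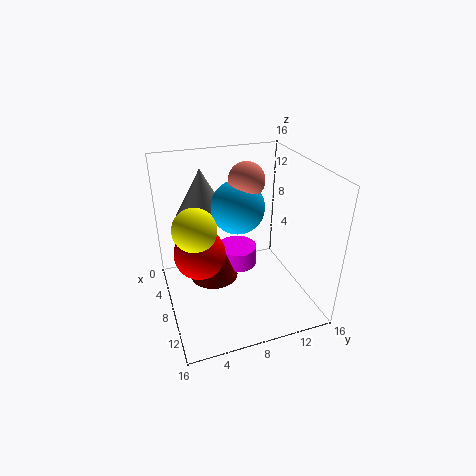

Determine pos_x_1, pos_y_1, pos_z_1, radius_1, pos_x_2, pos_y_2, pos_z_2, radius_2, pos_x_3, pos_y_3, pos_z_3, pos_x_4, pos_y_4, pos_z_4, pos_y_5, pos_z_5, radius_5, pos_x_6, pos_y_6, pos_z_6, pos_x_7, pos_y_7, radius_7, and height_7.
pos_x_1 = 4.5; pos_y_1 = 6; pos_z_1 = 1; radius_1 = 3; pos_x_2 = 3.5; pos_y_2 = 9.5; pos_z_2 = 1.5; radius_2 = 2.5; pos_x_3 = 6; pos_y_3 = 4; pos_z_3 = 5.5; pos_x_4 = 6.5; pos_y_4 = 9.5; pos_z_4 = 14; pos_y_5 = 8.5; pos_z_5 = 11; radius_5 = 3; pos_x_6 = 6.5; pos_y_6 = 3.5; pos_z_6 = 9; pos_x_7 = 4; pos_y_7 = 5; radius_7 = 3; height_7 = 5.5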